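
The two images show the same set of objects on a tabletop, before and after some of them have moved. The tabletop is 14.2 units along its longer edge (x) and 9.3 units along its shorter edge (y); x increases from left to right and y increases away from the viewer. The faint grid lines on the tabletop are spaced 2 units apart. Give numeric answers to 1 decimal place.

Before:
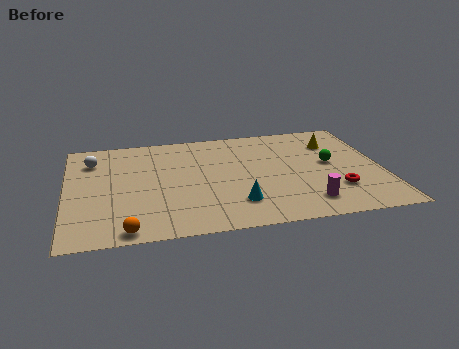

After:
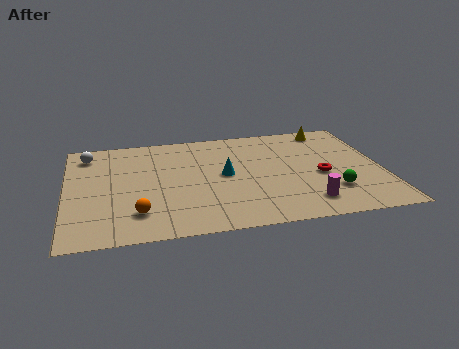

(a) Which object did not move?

the magenta cylinder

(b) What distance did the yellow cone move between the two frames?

1.3

From (12.2, 6.9) to (12.1, 8.2), the yellow cone covered √(0.1² + 1.3²) ≈ 1.3 units.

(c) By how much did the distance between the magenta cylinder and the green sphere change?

-2.1

The distance was about 3.5 in the first image and 1.4 in the second, so they moved 2.1 units closer together.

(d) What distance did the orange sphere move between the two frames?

1.4

The orange sphere moved from about (2.6, 0.8) to (3.1, 2.1), a distance of √(0.5² + 1.3²) ≈ 1.4.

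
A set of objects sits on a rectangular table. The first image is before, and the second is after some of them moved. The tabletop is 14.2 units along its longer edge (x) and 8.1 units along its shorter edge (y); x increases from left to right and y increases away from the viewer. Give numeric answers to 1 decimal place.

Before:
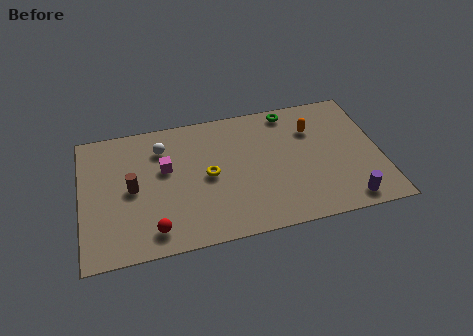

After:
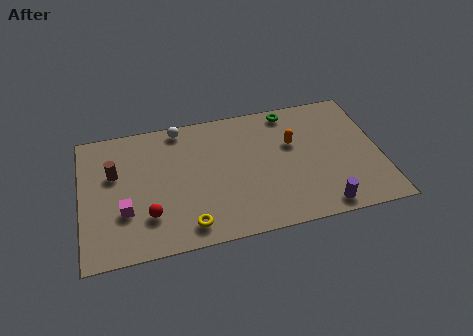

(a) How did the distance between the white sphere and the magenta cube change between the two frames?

+4.1

They were about 1.3 units apart before and 5.4 after — 4.1 units further apart.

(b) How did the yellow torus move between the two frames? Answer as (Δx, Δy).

(-1.1, -2.8)

From the two frames, the yellow torus sits at roughly (6.0, 4.0) before and (4.9, 1.2) after.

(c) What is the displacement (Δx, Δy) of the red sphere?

(-0.2, 0.9)

The red sphere started near (3.3, 1.3) and ended near (3.1, 2.2).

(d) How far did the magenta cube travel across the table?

3.0

The magenta cube was near (4.0, 4.9) before and (2.0, 2.7) after, so it travelled √(2.0² + 2.2²) ≈ 3.0 units.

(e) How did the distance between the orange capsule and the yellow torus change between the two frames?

+1.1

They were about 5.4 units apart before and 6.5 after — 1.1 units further apart.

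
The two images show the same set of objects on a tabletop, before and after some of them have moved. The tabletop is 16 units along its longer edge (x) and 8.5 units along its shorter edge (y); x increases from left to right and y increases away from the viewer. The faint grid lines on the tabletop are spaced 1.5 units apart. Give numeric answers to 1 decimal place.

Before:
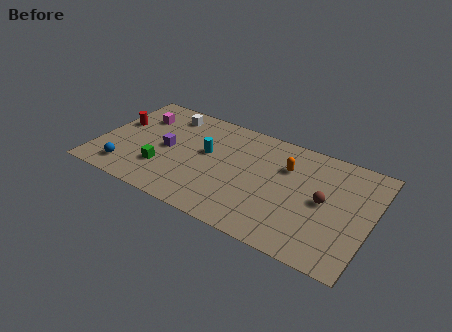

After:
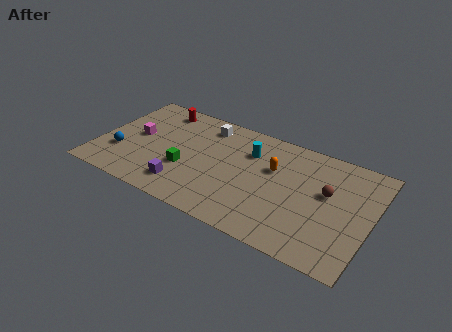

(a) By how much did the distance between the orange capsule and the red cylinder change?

-2.6

Before: roughly 10.0 units apart; after: 7.4. That's 2.6 units closer together.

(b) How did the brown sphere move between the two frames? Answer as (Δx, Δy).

(0.1, 0.7)

The brown sphere started near (13.3, 4.3) and ended near (13.4, 5.0).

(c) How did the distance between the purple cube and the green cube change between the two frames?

-0.3

They were about 1.7 units apart before and 1.4 after — 0.3 units closer together.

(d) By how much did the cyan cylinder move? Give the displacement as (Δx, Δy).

(2.4, 1.2)

The cyan cylinder was at about (6.3, 4.9) and moved to about (8.7, 6.1).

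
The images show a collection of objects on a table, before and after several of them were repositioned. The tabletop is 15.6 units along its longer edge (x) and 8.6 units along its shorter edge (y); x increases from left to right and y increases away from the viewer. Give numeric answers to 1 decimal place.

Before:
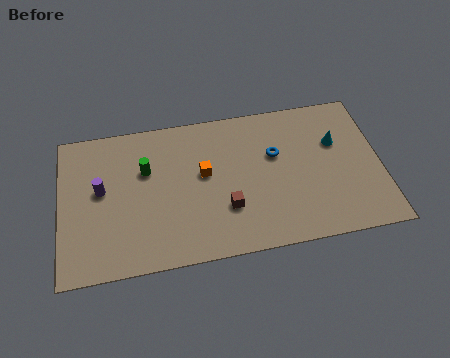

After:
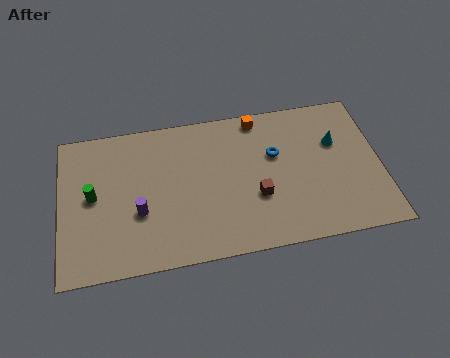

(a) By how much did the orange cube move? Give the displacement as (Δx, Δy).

(2.8, 2.8)

The orange cube started near (7.0, 4.9) and ended near (9.8, 7.7).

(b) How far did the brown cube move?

1.6

The brown cube moved from about (8.0, 2.7) to (9.5, 3.1), a distance of √(1.5² + 0.4²) ≈ 1.6.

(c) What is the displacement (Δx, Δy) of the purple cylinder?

(1.8, -1.6)

From the two frames, the purple cylinder sits at roughly (2.0, 4.8) before and (3.8, 3.2) after.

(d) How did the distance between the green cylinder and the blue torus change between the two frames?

+2.6

Before: roughly 6.3 units apart; after: 8.9. That's 2.6 units further apart.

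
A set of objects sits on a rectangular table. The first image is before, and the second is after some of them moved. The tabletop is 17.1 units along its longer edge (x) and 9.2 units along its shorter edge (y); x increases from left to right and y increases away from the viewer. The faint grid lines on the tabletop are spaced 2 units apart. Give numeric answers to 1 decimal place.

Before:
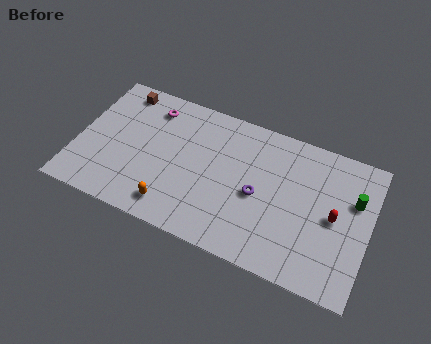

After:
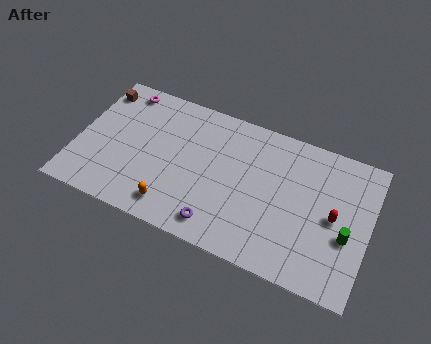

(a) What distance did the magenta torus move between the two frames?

1.9

The magenta torus was near (4.0, 7.5) before and (2.2, 8.1) after, so it travelled √(1.8² + 0.6²) ≈ 1.9 units.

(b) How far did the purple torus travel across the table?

3.4

From (10.7, 4.2) to (8.7, 1.4), the purple torus covered √(2.0² + 2.8²) ≈ 3.4 units.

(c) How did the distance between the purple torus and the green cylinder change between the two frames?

+1.8

The distance was about 5.7 in the first image and 7.5 in the second, so they moved 1.8 units further apart.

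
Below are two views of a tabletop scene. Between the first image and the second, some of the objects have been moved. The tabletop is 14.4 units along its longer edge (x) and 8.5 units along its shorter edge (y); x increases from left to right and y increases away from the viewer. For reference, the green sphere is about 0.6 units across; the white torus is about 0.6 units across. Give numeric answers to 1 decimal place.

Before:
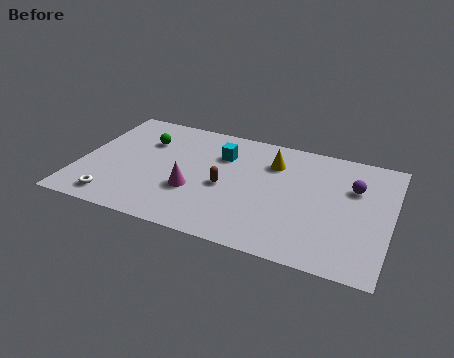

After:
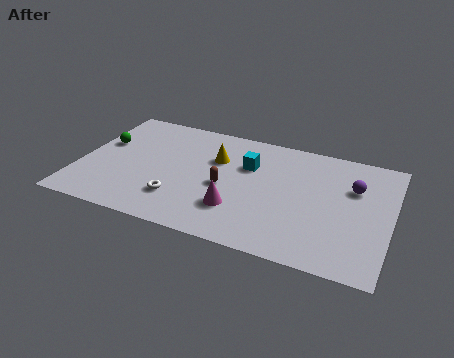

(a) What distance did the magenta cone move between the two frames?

2.2

From (5.4, 3.0) to (7.5, 2.4), the magenta cone covered √(2.1² + 0.6²) ≈ 2.2 units.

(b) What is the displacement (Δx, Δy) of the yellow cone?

(-2.6, -0.6)

The yellow cone was at about (8.8, 6.3) and moved to about (6.2, 5.7).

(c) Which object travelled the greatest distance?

the white torus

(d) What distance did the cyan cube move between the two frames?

1.4

The cyan cube was near (6.4, 6.1) before and (7.7, 5.7) after, so it travelled √(1.3² + 0.4²) ≈ 1.4 units.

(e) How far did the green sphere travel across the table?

2.1

The green sphere moved from about (2.8, 6.0) to (0.9, 5.2), a distance of √(1.9² + 0.8²) ≈ 2.1.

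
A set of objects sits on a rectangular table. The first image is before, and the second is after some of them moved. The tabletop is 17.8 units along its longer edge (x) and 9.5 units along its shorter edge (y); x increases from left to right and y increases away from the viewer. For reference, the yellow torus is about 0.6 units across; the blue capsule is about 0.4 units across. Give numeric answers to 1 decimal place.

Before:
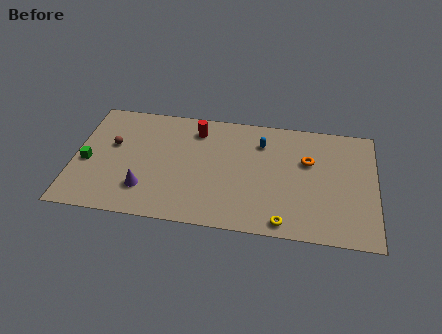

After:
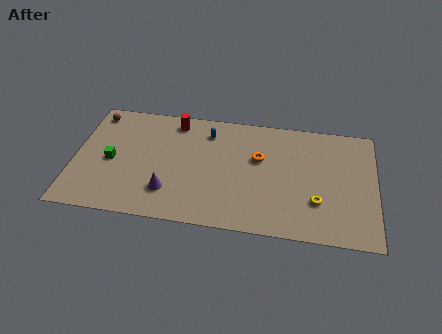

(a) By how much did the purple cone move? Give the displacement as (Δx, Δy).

(1.4, 0.0)

The purple cone was at about (4.3, 2.4) and moved to about (5.7, 2.4).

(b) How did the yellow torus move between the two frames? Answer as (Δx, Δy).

(1.9, 1.9)

The yellow torus started near (12.5, 1.0) and ended near (14.4, 2.9).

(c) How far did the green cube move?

1.4

From (0.8, 4.1) to (2.2, 4.4), the green cube covered √(1.4² + 0.3²) ≈ 1.4 units.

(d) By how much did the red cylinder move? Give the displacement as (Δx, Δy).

(-1.3, 0.5)

The red cylinder started near (7.1, 7.7) and ended near (5.8, 8.2).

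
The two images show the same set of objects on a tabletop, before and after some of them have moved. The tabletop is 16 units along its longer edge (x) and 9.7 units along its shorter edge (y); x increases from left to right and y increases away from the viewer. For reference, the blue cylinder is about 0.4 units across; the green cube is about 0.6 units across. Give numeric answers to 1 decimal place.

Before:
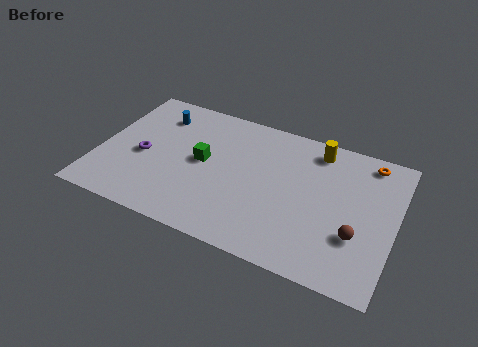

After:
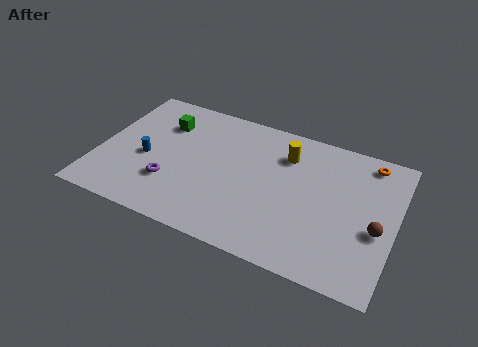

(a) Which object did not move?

the orange torus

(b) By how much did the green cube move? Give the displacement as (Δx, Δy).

(-2.4, 2.0)

The green cube started near (5.6, 5.1) and ended near (3.2, 7.1).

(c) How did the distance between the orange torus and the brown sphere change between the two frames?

-0.7

The distance was about 5.3 in the first image and 4.6 in the second, so they moved 0.7 units closer together.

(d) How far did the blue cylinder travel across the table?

3.4

The blue cylinder moved from about (2.8, 7.6) to (2.6, 4.2), a distance of √(0.2² + 3.4²) ≈ 3.4.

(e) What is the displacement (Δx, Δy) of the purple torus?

(1.7, -1.4)

From the two frames, the purple torus sits at roughly (2.4, 4.3) before and (4.1, 2.9) after.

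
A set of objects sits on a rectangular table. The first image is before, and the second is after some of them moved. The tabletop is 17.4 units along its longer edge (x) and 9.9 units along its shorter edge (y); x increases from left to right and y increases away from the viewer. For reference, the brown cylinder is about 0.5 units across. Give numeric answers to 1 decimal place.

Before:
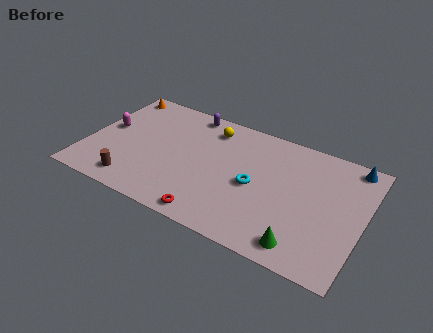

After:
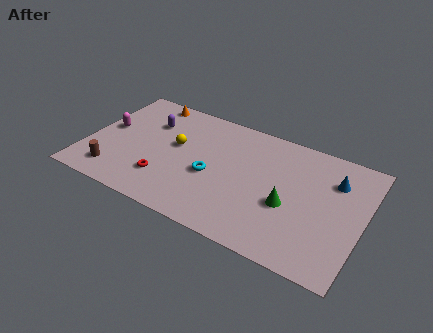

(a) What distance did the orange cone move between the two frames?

2.1

The orange cone moved from about (1.1, 8.8) to (3.2, 8.9), a distance of √(2.1² + 0.1²) ≈ 2.1.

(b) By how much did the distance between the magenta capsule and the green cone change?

-1.7

They were about 13.6 units apart before and 11.9 after — 1.7 units closer together.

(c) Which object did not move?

the magenta capsule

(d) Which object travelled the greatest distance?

the red torus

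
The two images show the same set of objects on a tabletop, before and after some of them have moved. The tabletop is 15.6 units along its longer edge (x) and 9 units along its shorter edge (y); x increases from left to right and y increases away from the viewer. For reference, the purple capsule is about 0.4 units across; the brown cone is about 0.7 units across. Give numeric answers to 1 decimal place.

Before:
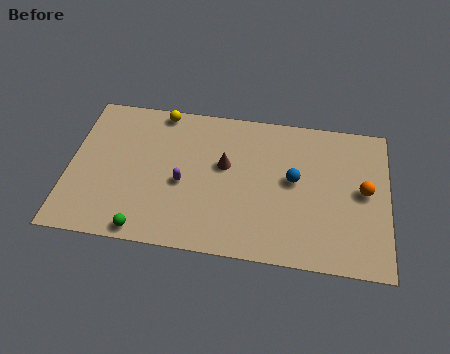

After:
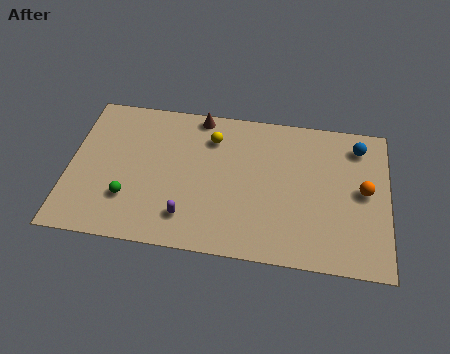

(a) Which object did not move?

the orange sphere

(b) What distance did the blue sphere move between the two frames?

4.0

From (11.0, 4.9) to (14.1, 7.4), the blue sphere covered √(3.1² + 2.5²) ≈ 4.0 units.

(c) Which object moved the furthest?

the blue sphere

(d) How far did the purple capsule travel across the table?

2.0

From (5.6, 3.9) to (5.9, 1.9), the purple capsule covered √(0.3² + 2.0²) ≈ 2.0 units.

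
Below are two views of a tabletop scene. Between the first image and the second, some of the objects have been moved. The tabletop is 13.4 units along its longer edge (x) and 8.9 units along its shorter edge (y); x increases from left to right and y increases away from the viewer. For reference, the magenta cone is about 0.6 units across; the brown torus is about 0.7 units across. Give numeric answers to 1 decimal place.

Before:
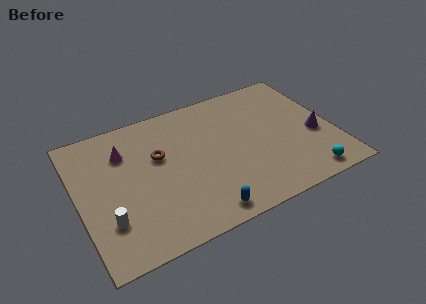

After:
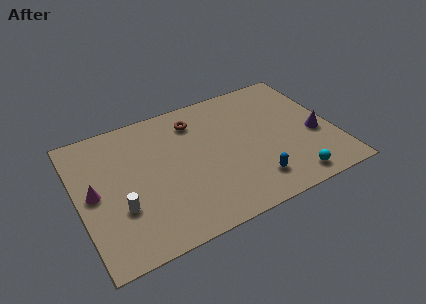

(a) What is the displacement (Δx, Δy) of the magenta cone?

(-1.8, -2.0)

The magenta cone started near (2.6, 6.5) and ended near (0.8, 4.5).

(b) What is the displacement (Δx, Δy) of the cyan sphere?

(-0.8, 0.1)

The cyan sphere was at about (11.5, 1.0) and moved to about (10.7, 1.1).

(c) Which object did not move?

the purple cone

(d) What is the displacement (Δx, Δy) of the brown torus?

(2.1, 1.6)

The brown torus was at about (4.3, 5.5) and moved to about (6.4, 7.1).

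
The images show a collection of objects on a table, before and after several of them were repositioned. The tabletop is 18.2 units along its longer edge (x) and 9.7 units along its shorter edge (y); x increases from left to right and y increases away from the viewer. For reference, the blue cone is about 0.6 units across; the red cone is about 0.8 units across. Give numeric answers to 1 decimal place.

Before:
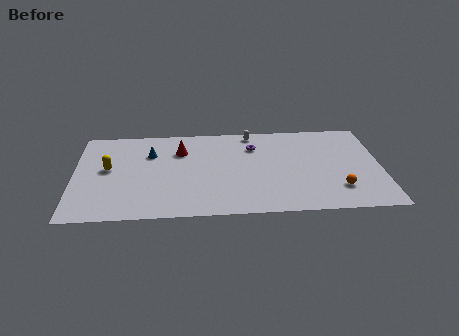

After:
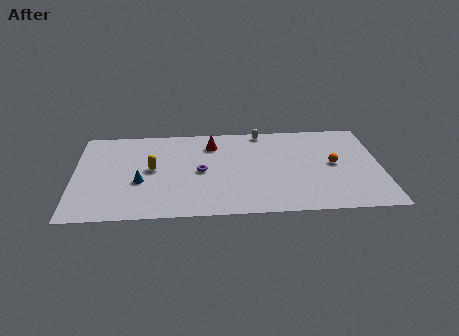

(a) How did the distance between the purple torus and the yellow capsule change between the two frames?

-6.0

They were about 8.9 units apart before and 2.9 after — 6.0 units closer together.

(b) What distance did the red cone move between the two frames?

2.0

From (6.3, 7.0) to (8.2, 7.6), the red cone covered √(1.9² + 0.6²) ≈ 2.0 units.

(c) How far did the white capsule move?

0.6

The white capsule moved from about (10.6, 8.7) to (11.2, 8.8), a distance of √(0.6² + 0.1²) ≈ 0.6.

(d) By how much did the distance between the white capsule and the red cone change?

-1.4

They were about 4.6 units apart before and 3.2 after — 1.4 units closer together.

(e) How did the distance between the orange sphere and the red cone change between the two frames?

-2.7

Before: roughly 10.4 units apart; after: 7.7. That's 2.7 units closer together.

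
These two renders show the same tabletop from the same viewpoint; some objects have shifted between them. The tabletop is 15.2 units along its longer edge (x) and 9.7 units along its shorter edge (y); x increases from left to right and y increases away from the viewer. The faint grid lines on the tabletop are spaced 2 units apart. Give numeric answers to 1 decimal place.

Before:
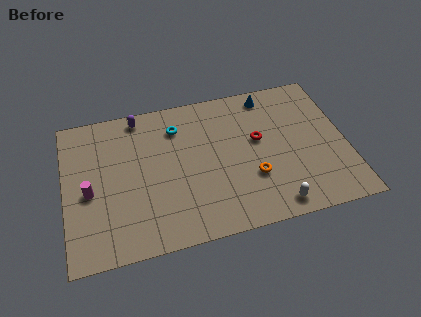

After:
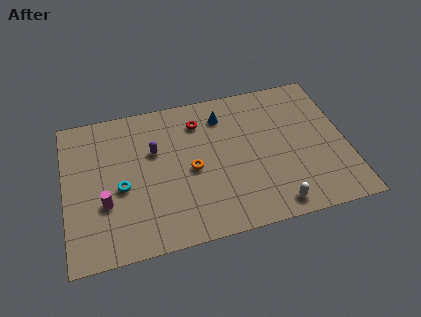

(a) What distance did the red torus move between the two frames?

3.7

The red torus was near (10.5, 5.6) before and (7.4, 7.6) after, so it travelled √(3.1² + 2.0²) ≈ 3.7 units.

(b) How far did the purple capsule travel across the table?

2.6

From (4.2, 8.7) to (4.9, 6.2), the purple capsule covered √(0.7² + 2.5²) ≈ 2.6 units.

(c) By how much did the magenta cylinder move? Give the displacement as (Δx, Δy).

(0.8, -0.9)

The magenta cylinder started near (1.3, 4.3) and ended near (2.1, 3.4).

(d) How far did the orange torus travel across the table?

3.5

The orange torus was near (10.0, 3.2) before and (6.8, 4.5) after, so it travelled √(3.2² + 1.3²) ≈ 3.5 units.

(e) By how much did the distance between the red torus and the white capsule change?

+2.9

They were about 4.5 units apart before and 7.4 after — 2.9 units further apart.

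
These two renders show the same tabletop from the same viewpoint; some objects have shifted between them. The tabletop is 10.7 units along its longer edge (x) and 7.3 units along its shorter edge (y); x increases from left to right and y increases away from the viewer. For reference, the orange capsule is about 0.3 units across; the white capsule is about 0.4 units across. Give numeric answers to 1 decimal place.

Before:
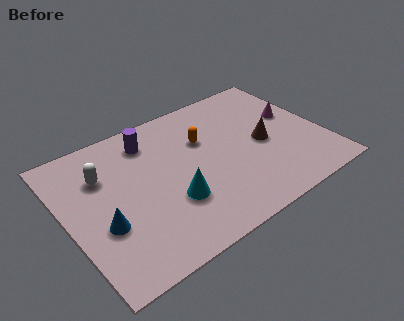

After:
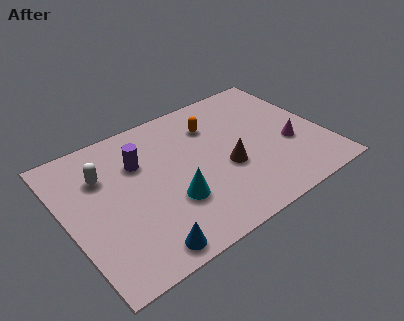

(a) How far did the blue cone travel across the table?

2.3

From (1.3, 2.7) to (2.6, 0.8), the blue cone covered √(1.3² + 1.9²) ≈ 2.3 units.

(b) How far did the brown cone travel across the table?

1.8

From (8.2, 3.4) to (6.5, 2.9), the brown cone covered √(1.7² + 0.5²) ≈ 1.8 units.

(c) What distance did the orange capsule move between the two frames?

0.8

The orange capsule was near (5.9, 4.8) before and (6.4, 5.4) after, so it travelled √(0.5² + 0.6²) ≈ 0.8 units.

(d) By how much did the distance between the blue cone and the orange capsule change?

+0.9

The distance was about 5.1 in the first image and 6.0 in the second, so they moved 0.9 units further apart.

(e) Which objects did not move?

the white capsule and the cyan cone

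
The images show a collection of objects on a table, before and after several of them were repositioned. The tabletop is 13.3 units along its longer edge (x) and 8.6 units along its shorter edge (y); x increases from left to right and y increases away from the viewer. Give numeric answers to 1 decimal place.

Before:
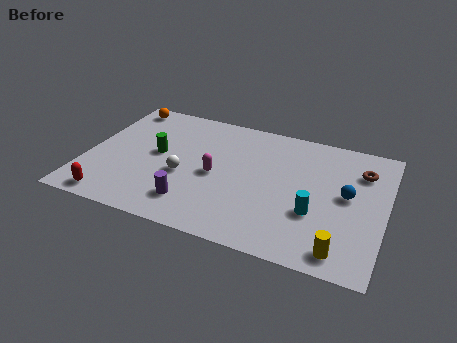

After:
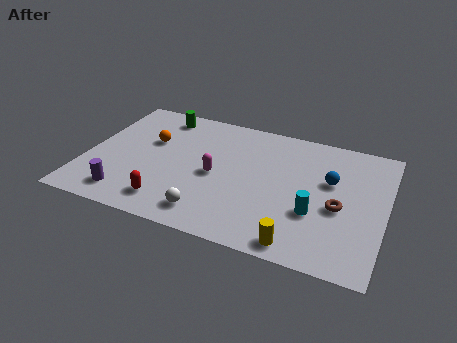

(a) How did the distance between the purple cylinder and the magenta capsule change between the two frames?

+2.2

They were about 2.3 units apart before and 4.5 after — 2.2 units further apart.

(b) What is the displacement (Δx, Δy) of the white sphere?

(1.4, -2.1)

The white sphere started near (4.4, 3.5) and ended near (5.8, 1.4).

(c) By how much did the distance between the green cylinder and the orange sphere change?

-1.6

They were about 3.6 units apart before and 2.0 after — 1.6 units closer together.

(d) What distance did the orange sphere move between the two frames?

2.7

The orange sphere was near (1.1, 7.6) before and (2.7, 5.4) after, so it travelled √(1.6² + 2.2²) ≈ 2.7 units.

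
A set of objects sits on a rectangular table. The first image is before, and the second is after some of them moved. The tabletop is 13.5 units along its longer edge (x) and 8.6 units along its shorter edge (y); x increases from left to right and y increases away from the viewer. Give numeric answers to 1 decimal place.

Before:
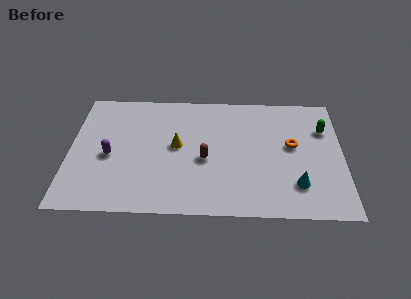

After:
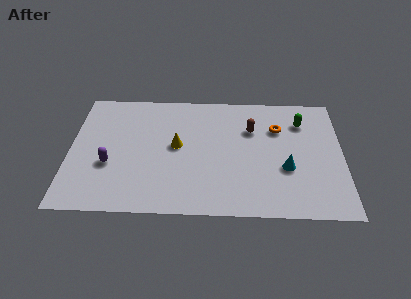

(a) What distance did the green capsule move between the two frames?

1.2

The green capsule moved from about (12.6, 6.0) to (11.5, 6.5), a distance of √(1.1² + 0.5²) ≈ 1.2.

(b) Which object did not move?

the yellow cone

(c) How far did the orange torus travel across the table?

1.4

The orange torus moved from about (11.0, 4.8) to (10.3, 6.0), a distance of √(0.7² + 1.2²) ≈ 1.4.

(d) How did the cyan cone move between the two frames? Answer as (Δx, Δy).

(-0.5, 1.1)

The cyan cone was at about (11.2, 2.1) and moved to about (10.7, 3.2).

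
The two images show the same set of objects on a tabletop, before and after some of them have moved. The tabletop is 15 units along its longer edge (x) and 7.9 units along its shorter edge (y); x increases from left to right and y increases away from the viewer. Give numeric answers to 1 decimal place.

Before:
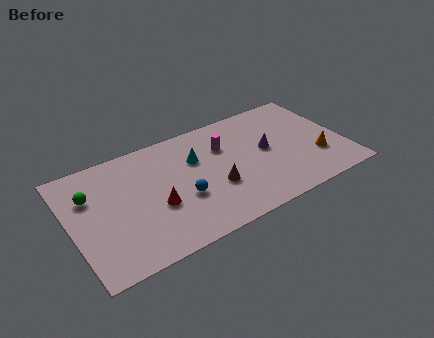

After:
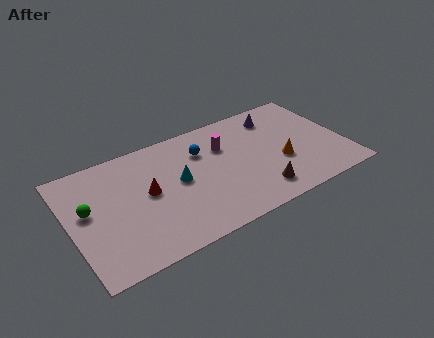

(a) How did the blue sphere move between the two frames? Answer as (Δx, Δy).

(1.5, 2.7)

The blue sphere was at about (5.9, 3.0) and moved to about (7.4, 5.7).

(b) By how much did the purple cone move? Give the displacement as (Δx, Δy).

(0.9, 2.2)

The purple cone was at about (10.8, 4.2) and moved to about (11.7, 6.4).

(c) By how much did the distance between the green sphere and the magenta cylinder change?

+0.3

The distance was about 7.4 in the first image and 7.7 in the second, so they moved 0.3 units further apart.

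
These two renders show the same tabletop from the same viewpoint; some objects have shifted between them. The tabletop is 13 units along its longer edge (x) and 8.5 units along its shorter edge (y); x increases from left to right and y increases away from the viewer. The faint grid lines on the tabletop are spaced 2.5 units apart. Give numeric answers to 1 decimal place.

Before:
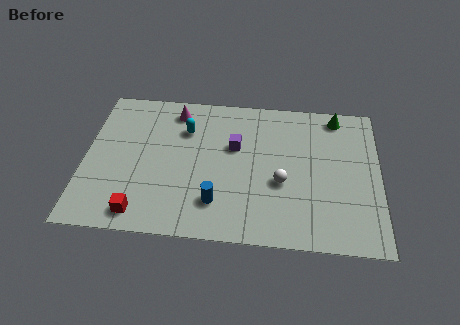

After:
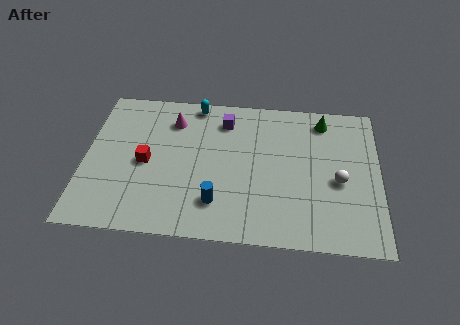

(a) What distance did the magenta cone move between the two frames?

0.6

The magenta cone was near (3.9, 7.2) before and (3.8, 6.6) after, so it travelled √(0.1² + 0.6²) ≈ 0.6 units.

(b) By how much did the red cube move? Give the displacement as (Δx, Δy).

(0.1, 2.9)

The red cube was at about (2.6, 1.1) and moved to about (2.7, 4.0).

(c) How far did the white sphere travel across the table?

2.5

From (8.7, 3.4) to (11.2, 3.7), the white sphere covered √(2.5² + 0.3²) ≈ 2.5 units.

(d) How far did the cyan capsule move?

1.6

From (4.4, 6.1) to (4.8, 7.7), the cyan capsule covered √(0.4² + 1.6²) ≈ 1.6 units.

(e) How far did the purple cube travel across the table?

1.6

The purple cube moved from about (6.6, 5.3) to (6.1, 6.8), a distance of √(0.5² + 1.5²) ≈ 1.6.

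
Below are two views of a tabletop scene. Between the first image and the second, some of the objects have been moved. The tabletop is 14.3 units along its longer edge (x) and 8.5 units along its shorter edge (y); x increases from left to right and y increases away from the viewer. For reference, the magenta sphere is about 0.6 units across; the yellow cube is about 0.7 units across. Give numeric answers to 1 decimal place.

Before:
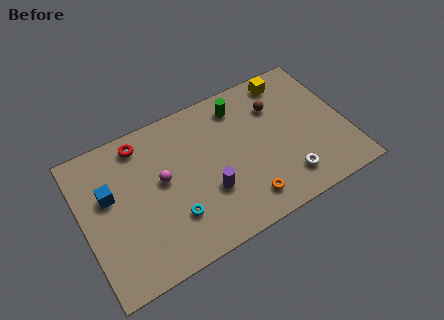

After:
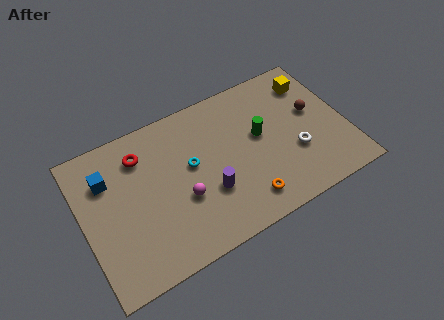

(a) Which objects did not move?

the purple cylinder and the orange torus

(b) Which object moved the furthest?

the cyan torus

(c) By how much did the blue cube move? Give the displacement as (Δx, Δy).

(0.0, 0.9)

The blue cube was at about (1.5, 5.2) and moved to about (1.5, 6.1).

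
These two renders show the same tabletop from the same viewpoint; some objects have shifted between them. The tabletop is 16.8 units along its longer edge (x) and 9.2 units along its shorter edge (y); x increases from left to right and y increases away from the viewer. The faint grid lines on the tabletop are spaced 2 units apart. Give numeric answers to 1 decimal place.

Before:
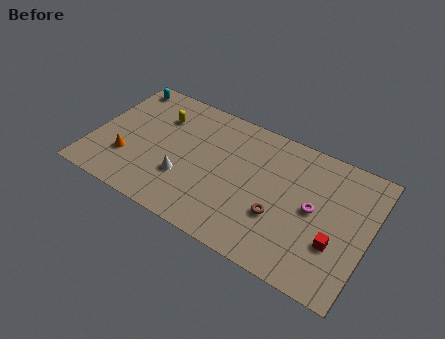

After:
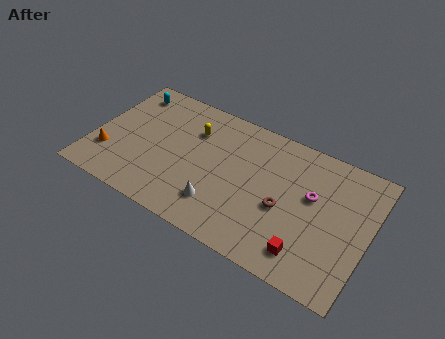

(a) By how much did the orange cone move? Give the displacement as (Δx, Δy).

(-1.2, -0.2)

From the two frames, the orange cone sits at roughly (2.3, 2.8) before and (1.1, 2.6) after.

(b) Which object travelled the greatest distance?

the white cone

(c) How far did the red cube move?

2.1

The red cube was near (15.0, 3.1) before and (13.5, 1.7) after, so it travelled √(1.5² + 1.4²) ≈ 2.1 units.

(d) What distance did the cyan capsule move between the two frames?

0.6

The cyan capsule was near (1.1, 8.1) before and (1.5, 7.7) after, so it travelled √(0.4² + 0.4²) ≈ 0.6 units.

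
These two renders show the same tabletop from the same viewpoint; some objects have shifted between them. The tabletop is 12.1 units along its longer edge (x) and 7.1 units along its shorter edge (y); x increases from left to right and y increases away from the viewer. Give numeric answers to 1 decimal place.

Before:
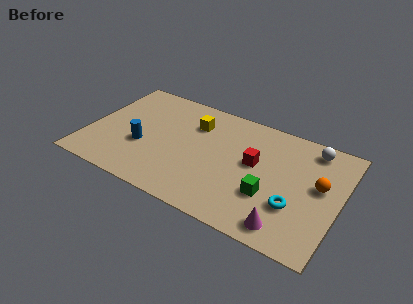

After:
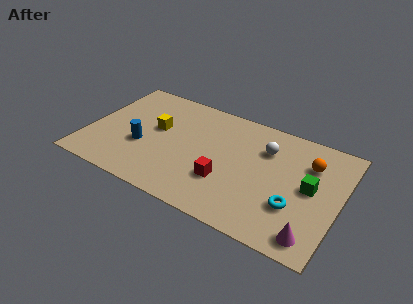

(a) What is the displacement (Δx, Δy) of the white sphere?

(-2.1, -1.0)

The white sphere was at about (10.5, 6.1) and moved to about (8.4, 5.1).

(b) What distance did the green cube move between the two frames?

2.2

From (8.9, 2.4) to (10.7, 3.7), the green cube covered √(1.8² + 1.3²) ≈ 2.2 units.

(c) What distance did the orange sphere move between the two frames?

1.3

The orange sphere was near (11.1, 4.0) before and (10.5, 5.1) after, so it travelled √(0.6² + 1.1²) ≈ 1.3 units.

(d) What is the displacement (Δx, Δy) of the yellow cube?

(-1.7, -1.1)

The yellow cube started near (4.9, 5.2) and ended near (3.2, 4.1).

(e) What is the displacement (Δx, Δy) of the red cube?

(-1.2, -1.7)

The red cube started near (8.0, 4.0) and ended near (6.8, 2.3).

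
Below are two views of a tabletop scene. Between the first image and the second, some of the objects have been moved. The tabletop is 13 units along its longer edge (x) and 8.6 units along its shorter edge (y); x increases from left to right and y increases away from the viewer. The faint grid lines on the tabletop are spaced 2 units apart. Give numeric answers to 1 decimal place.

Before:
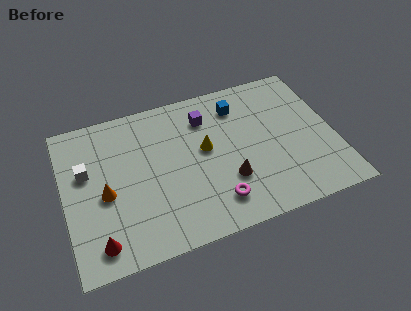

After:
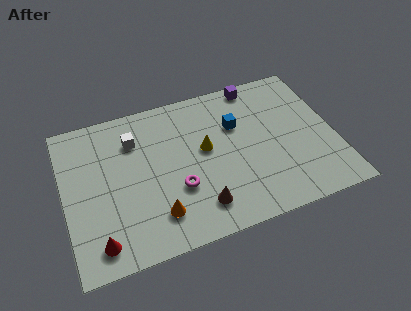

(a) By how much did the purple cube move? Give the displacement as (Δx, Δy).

(2.6, 1.2)

The purple cube started near (7.0, 6.6) and ended near (9.6, 7.8).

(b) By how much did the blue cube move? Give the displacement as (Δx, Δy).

(-0.2, -1.1)

From the two frames, the blue cube sits at roughly (8.6, 6.8) before and (8.4, 5.7) after.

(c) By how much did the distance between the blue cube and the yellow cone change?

-0.9

Before: roughly 2.7 units apart; after: 1.8. That's 0.9 units closer together.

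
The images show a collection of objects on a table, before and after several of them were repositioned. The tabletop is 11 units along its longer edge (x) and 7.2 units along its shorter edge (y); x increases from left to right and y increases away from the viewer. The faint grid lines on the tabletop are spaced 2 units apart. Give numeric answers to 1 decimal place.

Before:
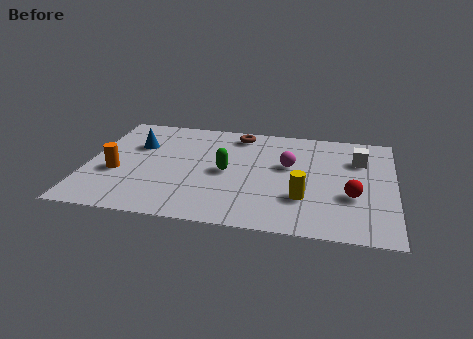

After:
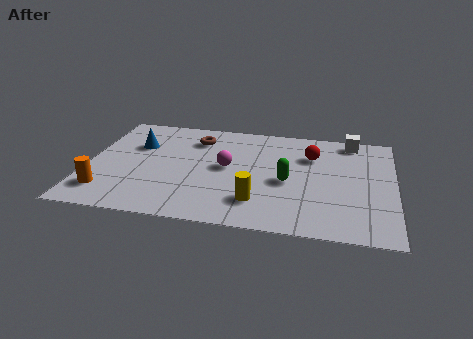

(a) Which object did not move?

the blue cone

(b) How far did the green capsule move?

2.2

The green capsule was near (5.0, 3.5) before and (7.2, 3.2) after, so it travelled √(2.2² + 0.3²) ≈ 2.2 units.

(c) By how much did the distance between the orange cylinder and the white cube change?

+1.0

Before: roughly 8.9 units apart; after: 9.9. That's 1.0 units further apart.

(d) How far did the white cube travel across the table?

1.3

From (9.7, 5.1) to (9.4, 6.4), the white cube covered √(0.3² + 1.3²) ≈ 1.3 units.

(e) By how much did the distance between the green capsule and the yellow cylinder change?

-1.3

They were about 3.1 units apart before and 1.8 after — 1.3 units closer together.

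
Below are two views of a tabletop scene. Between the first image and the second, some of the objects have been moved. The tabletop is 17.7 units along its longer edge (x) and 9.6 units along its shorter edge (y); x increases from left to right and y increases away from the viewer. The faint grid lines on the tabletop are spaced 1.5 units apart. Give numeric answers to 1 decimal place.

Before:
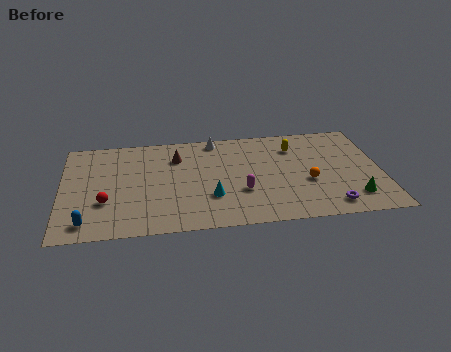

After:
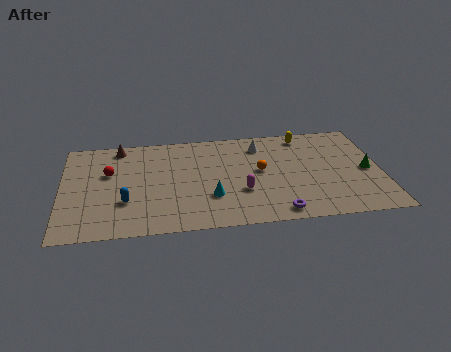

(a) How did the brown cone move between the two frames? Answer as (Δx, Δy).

(-3.2, 1.4)

From the two frames, the brown cone sits at roughly (6.4, 7.1) before and (3.2, 8.5) after.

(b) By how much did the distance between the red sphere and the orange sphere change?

-2.8

Before: roughly 11.2 units apart; after: 8.4. That's 2.8 units closer together.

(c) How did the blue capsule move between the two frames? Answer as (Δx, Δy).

(2.1, 1.7)

From the two frames, the blue capsule sits at roughly (1.4, 1.4) before and (3.5, 3.1) after.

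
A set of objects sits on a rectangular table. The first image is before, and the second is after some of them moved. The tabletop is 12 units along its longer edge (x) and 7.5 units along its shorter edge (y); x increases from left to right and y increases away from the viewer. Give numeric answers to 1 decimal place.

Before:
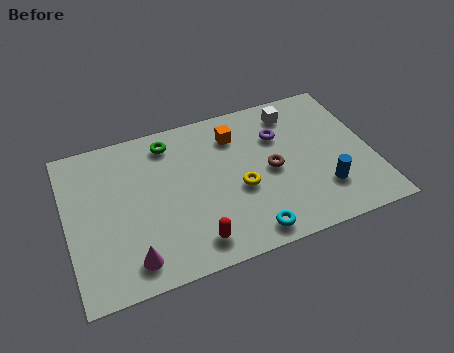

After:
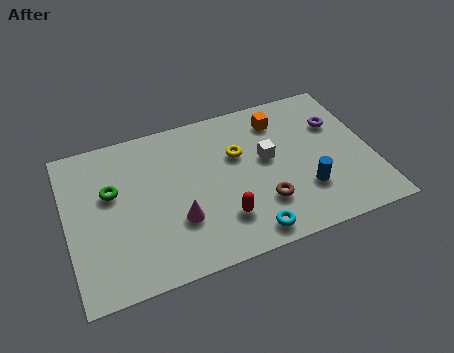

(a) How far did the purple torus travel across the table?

2.3

From (8.5, 5.2) to (10.8, 5.1), the purple torus covered √(2.3² + 0.1²) ≈ 2.3 units.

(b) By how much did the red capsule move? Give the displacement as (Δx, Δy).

(1.2, 0.7)

The red capsule was at about (4.7, 1.2) and moved to about (5.9, 1.9).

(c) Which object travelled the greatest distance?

the green torus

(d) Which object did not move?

the cyan torus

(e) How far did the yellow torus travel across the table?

1.7

The yellow torus was near (6.7, 3.1) before and (6.8, 4.8) after, so it travelled √(0.1² + 1.7²) ≈ 1.7 units.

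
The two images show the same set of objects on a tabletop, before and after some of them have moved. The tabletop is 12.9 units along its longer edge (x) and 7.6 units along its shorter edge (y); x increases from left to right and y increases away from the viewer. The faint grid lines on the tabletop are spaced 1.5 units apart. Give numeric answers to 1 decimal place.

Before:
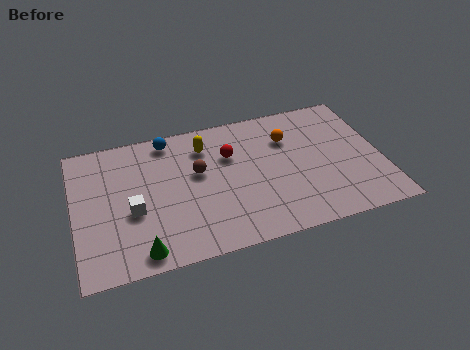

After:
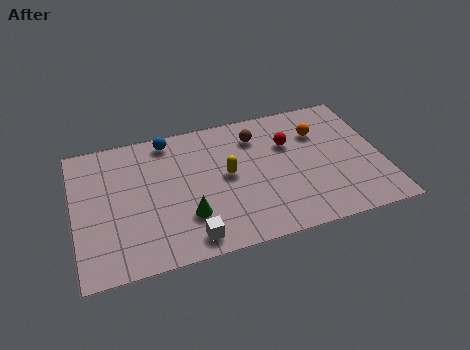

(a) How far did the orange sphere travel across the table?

1.3

From (9.1, 5.4) to (10.4, 5.4), the orange sphere covered √(1.3² + 0.0²) ≈ 1.3 units.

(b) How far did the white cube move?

3.0

From (2.4, 3.1) to (4.6, 1.0), the white cube covered √(2.2² + 2.1²) ≈ 3.0 units.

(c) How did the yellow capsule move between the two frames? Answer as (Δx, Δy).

(0.8, -1.9)

From the two frames, the yellow capsule sits at roughly (5.6, 5.9) before and (6.4, 4.0) after.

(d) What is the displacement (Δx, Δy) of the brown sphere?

(2.6, 1.4)

The brown sphere was at about (5.2, 4.5) and moved to about (7.8, 5.9).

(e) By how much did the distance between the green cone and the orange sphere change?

-1.3

They were about 7.9 units apart before and 6.6 after — 1.3 units closer together.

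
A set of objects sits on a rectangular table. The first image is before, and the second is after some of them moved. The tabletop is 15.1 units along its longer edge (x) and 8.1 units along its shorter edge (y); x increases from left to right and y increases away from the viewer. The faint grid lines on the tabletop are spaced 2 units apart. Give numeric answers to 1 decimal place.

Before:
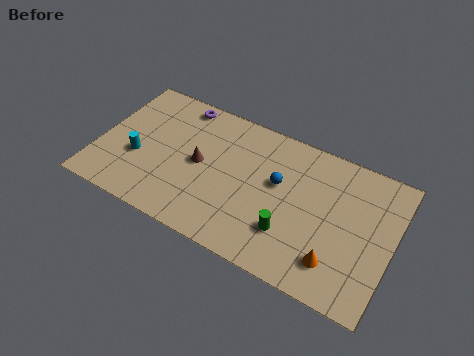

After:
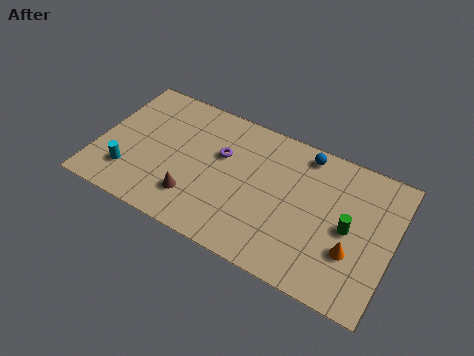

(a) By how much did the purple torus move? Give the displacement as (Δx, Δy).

(2.5, -2.1)

The purple torus started near (3.7, 7.2) and ended near (6.2, 5.1).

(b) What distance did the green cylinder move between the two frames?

3.2

The green cylinder was near (10.1, 2.3) before and (12.9, 3.9) after, so it travelled √(2.8² + 1.6²) ≈ 3.2 units.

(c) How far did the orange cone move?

1.1

From (12.5, 1.8) to (13.2, 2.7), the orange cone covered √(0.7² + 0.9²) ≈ 1.1 units.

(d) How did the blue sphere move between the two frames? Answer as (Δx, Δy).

(1.1, 2.3)

The blue sphere was at about (9.2, 4.8) and moved to about (10.3, 7.1).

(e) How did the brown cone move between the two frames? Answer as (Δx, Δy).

(0.0, -2.1)

The brown cone started near (5.2, 4.1) and ended near (5.2, 2.0).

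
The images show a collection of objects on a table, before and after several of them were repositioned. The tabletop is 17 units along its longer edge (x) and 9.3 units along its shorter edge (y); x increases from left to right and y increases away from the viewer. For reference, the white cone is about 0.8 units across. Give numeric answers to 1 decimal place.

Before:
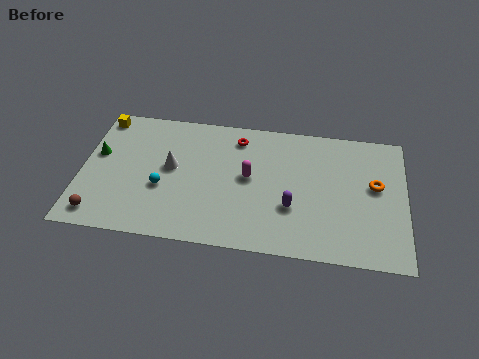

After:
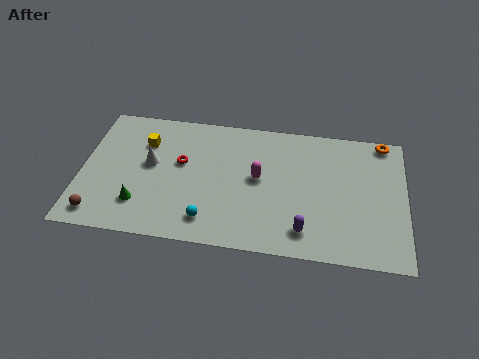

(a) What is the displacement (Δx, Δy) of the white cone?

(-1.1, 0.1)

From the two frames, the white cone sits at roughly (4.7, 5.1) before and (3.6, 5.2) after.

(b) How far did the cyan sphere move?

3.1

The cyan sphere was near (4.3, 3.6) before and (6.8, 1.7) after, so it travelled √(2.5² + 1.9²) ≈ 3.1 units.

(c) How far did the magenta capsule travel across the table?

0.5

The magenta capsule was near (8.8, 5.0) before and (9.3, 5.0) after, so it travelled √(0.5² + 0.0²) ≈ 0.5 units.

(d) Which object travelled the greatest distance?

the green cone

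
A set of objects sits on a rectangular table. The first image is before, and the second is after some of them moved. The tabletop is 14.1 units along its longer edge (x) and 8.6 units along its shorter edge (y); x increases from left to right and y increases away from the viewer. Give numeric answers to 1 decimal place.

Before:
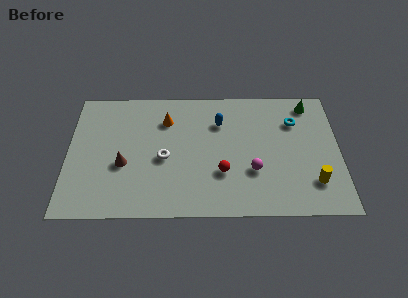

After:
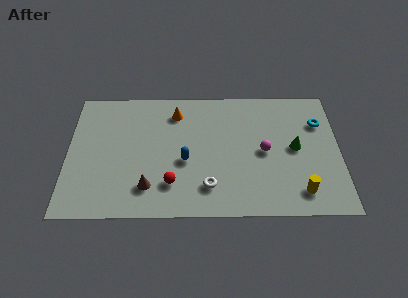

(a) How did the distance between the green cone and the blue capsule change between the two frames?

+0.9

The distance was about 4.9 in the first image and 5.8 in the second, so they moved 0.9 units further apart.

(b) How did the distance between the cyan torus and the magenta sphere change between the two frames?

-0.5

Before: roughly 4.0 units apart; after: 3.5. That's 0.5 units closer together.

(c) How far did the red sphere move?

2.7

The red sphere moved from about (8.0, 2.8) to (5.4, 2.1), a distance of √(2.6² + 0.7²) ≈ 2.7.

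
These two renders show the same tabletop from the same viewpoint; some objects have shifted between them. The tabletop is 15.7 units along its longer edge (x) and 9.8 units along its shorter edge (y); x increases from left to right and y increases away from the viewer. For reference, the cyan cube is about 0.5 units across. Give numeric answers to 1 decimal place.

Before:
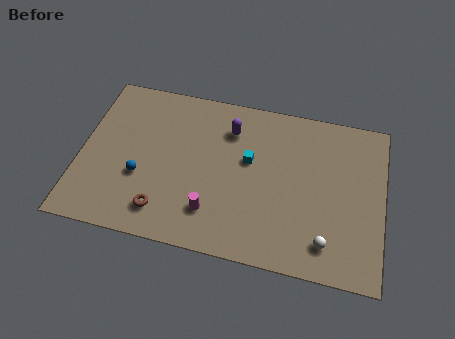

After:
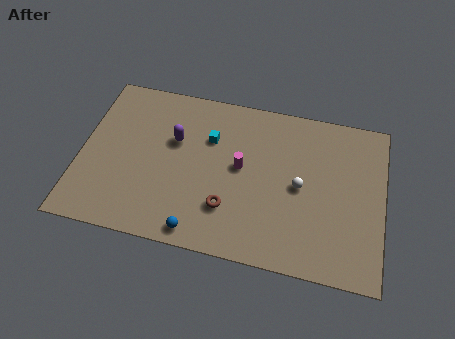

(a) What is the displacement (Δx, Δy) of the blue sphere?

(3.2, -2.6)

The blue sphere was at about (3.2, 3.6) and moved to about (6.4, 1.0).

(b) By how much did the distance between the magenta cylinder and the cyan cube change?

-1.7

Before: roughly 3.9 units apart; after: 2.2. That's 1.7 units closer together.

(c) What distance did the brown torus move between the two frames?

3.4

The brown torus moved from about (4.5, 1.8) to (7.8, 2.7), a distance of √(3.3² + 0.9²) ≈ 3.4.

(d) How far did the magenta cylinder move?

3.3

The magenta cylinder was near (7.0, 2.3) before and (8.3, 5.3) after, so it travelled √(1.3² + 3.0²) ≈ 3.3 units.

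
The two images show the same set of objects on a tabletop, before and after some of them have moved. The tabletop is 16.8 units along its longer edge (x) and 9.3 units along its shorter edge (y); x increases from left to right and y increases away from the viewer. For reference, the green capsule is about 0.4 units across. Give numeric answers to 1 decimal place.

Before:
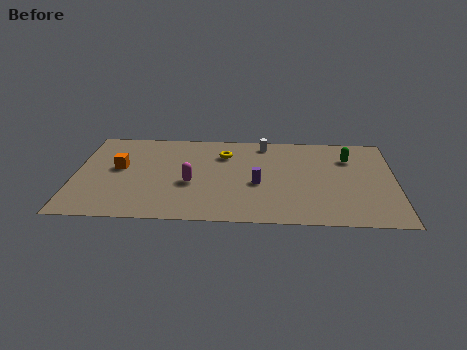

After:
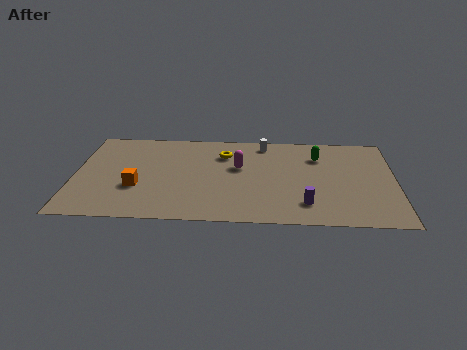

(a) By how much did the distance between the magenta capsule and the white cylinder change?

-2.9

They were about 5.7 units apart before and 2.8 after — 2.9 units closer together.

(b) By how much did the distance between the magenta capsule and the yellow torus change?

-2.0

The distance was about 3.5 in the first image and 1.5 in the second, so they moved 2.0 units closer together.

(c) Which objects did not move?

the yellow torus and the white cylinder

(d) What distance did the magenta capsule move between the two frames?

3.1

The magenta capsule moved from about (6.1, 3.8) to (8.6, 5.6), a distance of √(2.5² + 1.8²) ≈ 3.1.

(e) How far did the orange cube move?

2.1

From (2.3, 5.2) to (3.3, 3.3), the orange cube covered √(1.0² + 1.9²) ≈ 2.1 units.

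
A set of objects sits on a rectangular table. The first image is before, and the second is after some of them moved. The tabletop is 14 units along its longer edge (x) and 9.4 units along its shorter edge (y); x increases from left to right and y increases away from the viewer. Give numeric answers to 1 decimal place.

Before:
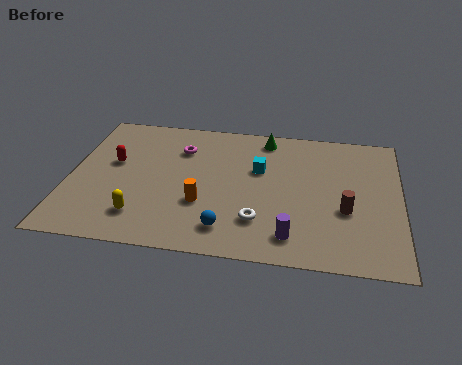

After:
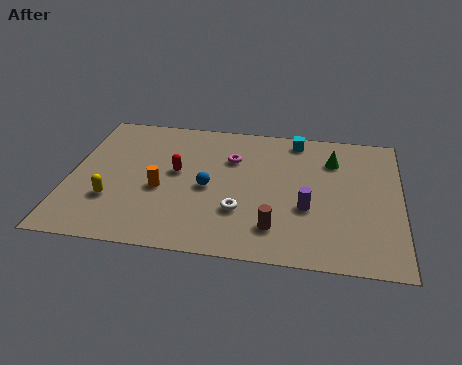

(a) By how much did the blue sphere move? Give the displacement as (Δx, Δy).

(-0.9, 2.6)

From the two frames, the blue sphere sits at roughly (6.8, 1.7) before and (5.9, 4.3) after.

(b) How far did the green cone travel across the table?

3.1

The green cone was near (8.2, 8.2) before and (11.1, 7.0) after, so it travelled √(2.9² + 1.2²) ≈ 3.1 units.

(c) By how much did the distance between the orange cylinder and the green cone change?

+2.2

Before: roughly 5.6 units apart; after: 7.8. That's 2.2 units further apart.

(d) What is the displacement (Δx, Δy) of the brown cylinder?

(-2.9, -1.6)

The brown cylinder started near (11.7, 3.6) and ended near (8.8, 2.0).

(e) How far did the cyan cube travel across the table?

2.8

From (8.0, 5.9) to (9.5, 8.3), the cyan cube covered √(1.5² + 2.4²) ≈ 2.8 units.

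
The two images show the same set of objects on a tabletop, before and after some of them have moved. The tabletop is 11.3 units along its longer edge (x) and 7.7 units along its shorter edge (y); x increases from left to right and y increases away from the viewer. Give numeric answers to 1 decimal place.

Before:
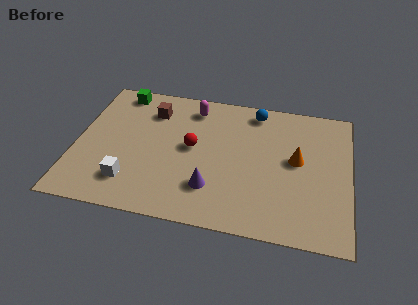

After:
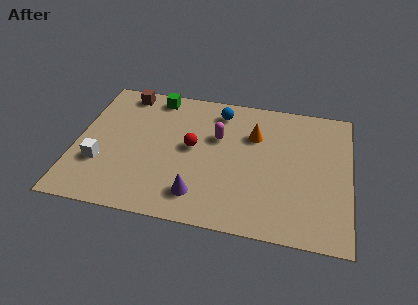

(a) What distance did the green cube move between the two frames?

1.5

From (1.6, 6.8) to (3.1, 6.8), the green cube covered √(1.5² + 0.0²) ≈ 1.5 units.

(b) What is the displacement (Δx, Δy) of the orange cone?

(-1.8, 1.1)

From the two frames, the orange cone sits at roughly (9.1, 4.2) before and (7.3, 5.3) after.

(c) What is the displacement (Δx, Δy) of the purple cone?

(-0.5, -0.5)

The purple cone started near (5.7, 2.0) and ended near (5.2, 1.5).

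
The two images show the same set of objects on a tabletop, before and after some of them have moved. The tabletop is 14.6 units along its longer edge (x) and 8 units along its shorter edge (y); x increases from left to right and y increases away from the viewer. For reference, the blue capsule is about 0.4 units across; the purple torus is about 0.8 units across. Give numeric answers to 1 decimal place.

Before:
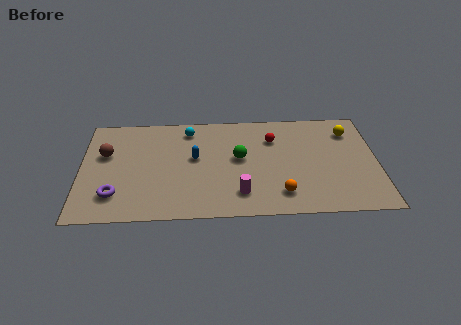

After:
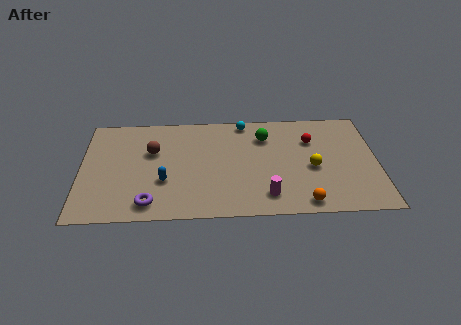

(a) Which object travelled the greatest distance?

the yellow sphere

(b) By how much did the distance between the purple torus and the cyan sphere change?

+1.6

Before: roughly 6.0 units apart; after: 7.6. That's 1.6 units further apart.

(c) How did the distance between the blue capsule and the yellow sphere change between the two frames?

-0.6

Before: roughly 7.9 units apart; after: 7.3. That's 0.6 units closer together.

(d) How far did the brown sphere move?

2.3

The brown sphere was near (1.2, 5.0) before and (3.5, 5.1) after, so it travelled √(2.3² + 0.1²) ≈ 2.3 units.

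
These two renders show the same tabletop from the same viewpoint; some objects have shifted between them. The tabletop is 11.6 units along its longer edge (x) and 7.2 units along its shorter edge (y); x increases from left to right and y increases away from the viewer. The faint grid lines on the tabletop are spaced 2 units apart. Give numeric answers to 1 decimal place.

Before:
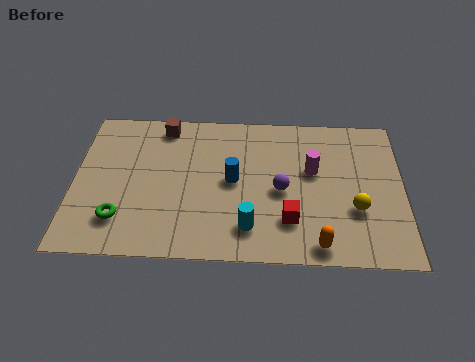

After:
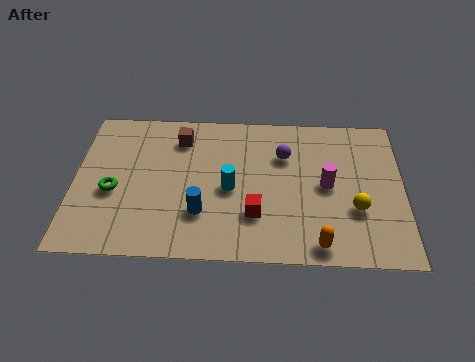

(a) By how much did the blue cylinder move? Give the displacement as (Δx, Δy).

(-1.1, -1.6)

The blue cylinder started near (5.6, 3.7) and ended near (4.5, 2.1).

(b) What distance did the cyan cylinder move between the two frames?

1.9

From (6.2, 1.5) to (5.5, 3.3), the cyan cylinder covered √(0.7² + 1.8²) ≈ 1.9 units.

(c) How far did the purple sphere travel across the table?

1.7

The purple sphere moved from about (7.3, 3.3) to (7.4, 5.0), a distance of √(0.1² + 1.7²) ≈ 1.7.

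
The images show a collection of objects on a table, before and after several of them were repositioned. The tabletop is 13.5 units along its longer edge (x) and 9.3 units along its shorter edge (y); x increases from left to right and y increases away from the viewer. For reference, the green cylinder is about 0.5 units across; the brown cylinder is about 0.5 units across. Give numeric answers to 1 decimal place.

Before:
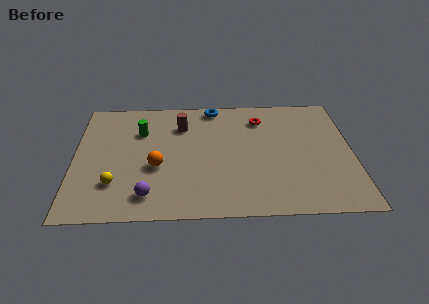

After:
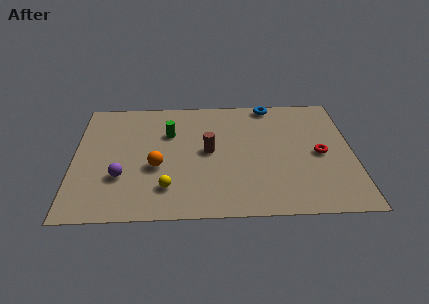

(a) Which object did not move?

the orange sphere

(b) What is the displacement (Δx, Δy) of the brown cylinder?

(1.3, -2.1)

The brown cylinder started near (5.2, 6.9) and ended near (6.5, 4.8).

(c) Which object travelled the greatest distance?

the red torus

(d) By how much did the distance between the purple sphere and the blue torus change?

+1.6

The distance was about 7.5 in the first image and 9.1 in the second, so they moved 1.6 units further apart.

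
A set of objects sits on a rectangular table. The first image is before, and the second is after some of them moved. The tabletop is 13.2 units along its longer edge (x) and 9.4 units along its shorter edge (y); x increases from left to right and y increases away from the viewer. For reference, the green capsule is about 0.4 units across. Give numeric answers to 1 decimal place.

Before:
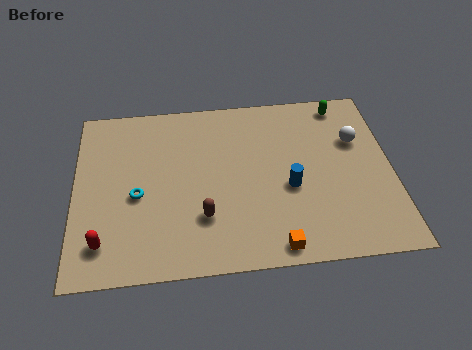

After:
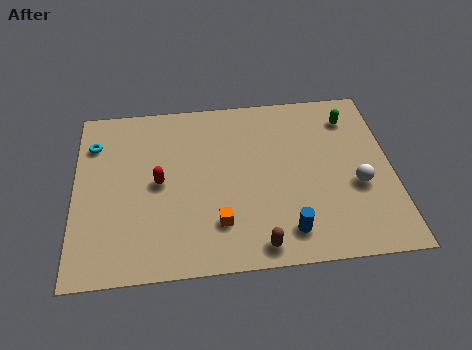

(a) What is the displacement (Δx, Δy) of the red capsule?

(2.3, 2.9)

The red capsule started near (1.2, 1.8) and ended near (3.5, 4.7).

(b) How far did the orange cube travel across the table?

2.7

The orange cube was near (8.2, 0.9) before and (5.9, 2.3) after, so it travelled √(2.3² + 1.4²) ≈ 2.7 units.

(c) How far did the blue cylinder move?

2.3

The blue cylinder was near (8.9, 3.9) before and (8.7, 1.6) after, so it travelled √(0.2² + 2.3²) ≈ 2.3 units.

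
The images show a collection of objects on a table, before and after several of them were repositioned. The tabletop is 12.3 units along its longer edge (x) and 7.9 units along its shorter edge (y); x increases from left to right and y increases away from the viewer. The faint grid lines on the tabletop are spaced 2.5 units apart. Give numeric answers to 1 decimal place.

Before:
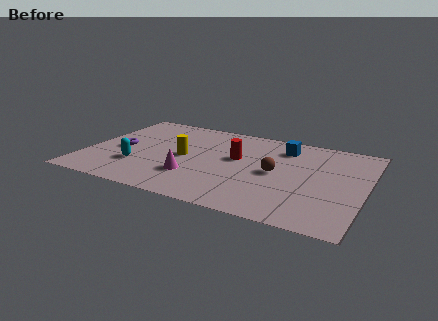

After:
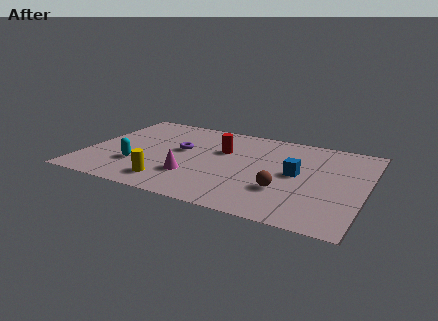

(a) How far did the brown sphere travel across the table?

1.5

The brown sphere moved from about (8.4, 3.9) to (8.9, 2.5), a distance of √(0.5² + 1.4²) ≈ 1.5.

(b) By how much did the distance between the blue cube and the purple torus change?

-2.3

Before: roughly 7.5 units apart; after: 5.2. That's 2.3 units closer together.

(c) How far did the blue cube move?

2.3

From (8.5, 6.3) to (9.3, 4.1), the blue cube covered √(0.8² + 2.2²) ≈ 2.3 units.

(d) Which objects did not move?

the magenta cone and the cyan capsule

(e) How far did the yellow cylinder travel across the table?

2.5

The yellow cylinder moved from about (4.3, 3.9) to (4.0, 1.4), a distance of √(0.3² + 2.5²) ≈ 2.5.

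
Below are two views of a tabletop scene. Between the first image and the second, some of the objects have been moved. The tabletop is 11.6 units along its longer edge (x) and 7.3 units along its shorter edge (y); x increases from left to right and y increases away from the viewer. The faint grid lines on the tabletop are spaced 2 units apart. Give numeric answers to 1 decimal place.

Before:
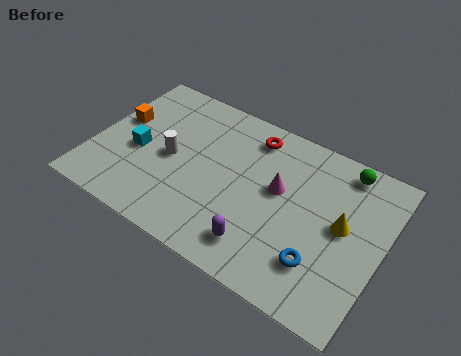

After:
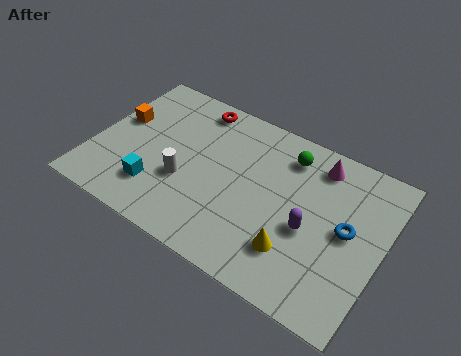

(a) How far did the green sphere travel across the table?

2.3

From (9.7, 6.4) to (7.5, 5.9), the green sphere covered √(2.2² + 0.5²) ≈ 2.3 units.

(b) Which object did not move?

the orange cube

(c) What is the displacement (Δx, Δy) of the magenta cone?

(1.3, 1.9)

From the two frames, the magenta cone sits at roughly (7.4, 4.2) before and (8.7, 6.1) after.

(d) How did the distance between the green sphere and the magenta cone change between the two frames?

-2.0

The distance was about 3.2 in the first image and 1.2 in the second, so they moved 2.0 units closer together.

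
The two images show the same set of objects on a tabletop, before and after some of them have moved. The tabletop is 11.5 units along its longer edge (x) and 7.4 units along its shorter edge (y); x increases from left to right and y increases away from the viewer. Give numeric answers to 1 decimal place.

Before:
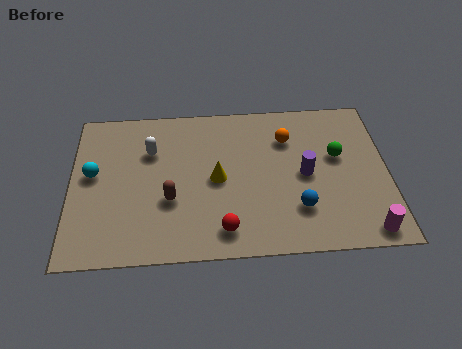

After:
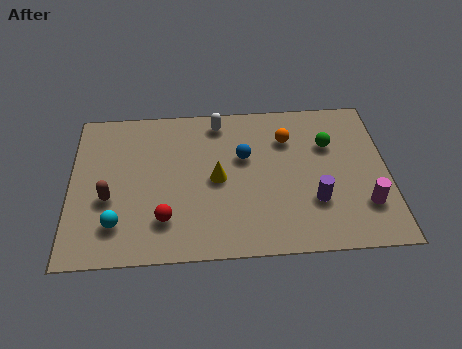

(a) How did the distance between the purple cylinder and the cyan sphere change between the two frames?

-0.6

They were about 7.7 units apart before and 7.1 after — 0.6 units closer together.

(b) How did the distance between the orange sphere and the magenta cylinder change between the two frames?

-1.0

They were about 5.3 units apart before and 4.3 after — 1.0 units closer together.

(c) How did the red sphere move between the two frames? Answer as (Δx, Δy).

(-2.1, 0.6)

From the two frames, the red sphere sits at roughly (5.5, 1.2) before and (3.4, 1.8) after.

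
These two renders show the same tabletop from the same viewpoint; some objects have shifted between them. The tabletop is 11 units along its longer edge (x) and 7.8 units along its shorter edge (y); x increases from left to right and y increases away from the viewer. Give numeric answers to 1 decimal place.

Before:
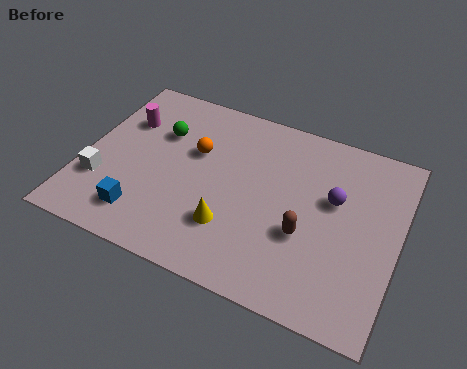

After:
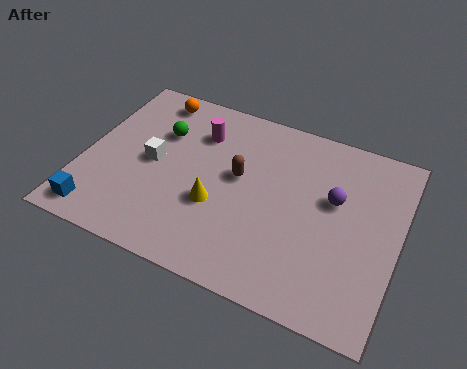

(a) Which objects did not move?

the purple sphere and the green sphere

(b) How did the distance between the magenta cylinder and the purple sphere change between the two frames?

-2.5

Before: roughly 7.5 units apart; after: 5.0. That's 2.5 units closer together.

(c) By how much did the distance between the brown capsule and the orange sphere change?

-0.4

They were about 4.6 units apart before and 4.2 after — 0.4 units closer together.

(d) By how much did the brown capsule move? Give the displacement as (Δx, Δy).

(-2.5, 1.5)

The brown capsule started near (7.9, 2.9) and ended near (5.4, 4.4).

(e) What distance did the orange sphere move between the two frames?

2.6

From (3.8, 4.9) to (2.0, 6.8), the orange sphere covered √(1.8² + 1.9²) ≈ 2.6 units.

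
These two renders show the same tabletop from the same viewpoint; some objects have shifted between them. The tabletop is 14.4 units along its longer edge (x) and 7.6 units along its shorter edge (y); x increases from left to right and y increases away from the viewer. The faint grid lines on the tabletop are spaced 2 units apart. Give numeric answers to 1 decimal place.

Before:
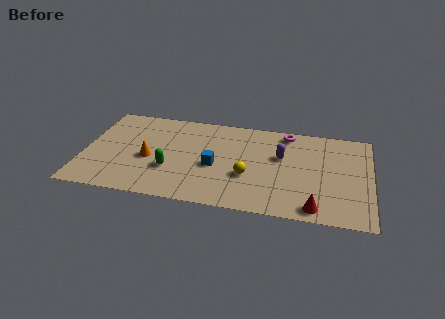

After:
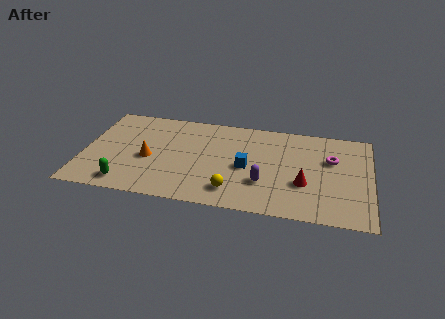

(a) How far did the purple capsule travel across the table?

2.4

The purple capsule moved from about (9.9, 4.7) to (9.1, 2.4), a distance of √(0.8² + 2.3²) ≈ 2.4.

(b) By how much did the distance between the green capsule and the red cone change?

+1.4

Before: roughly 7.5 units apart; after: 8.9. That's 1.4 units further apart.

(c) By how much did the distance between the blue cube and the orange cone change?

+1.6

They were about 3.3 units apart before and 4.9 after — 1.6 units further apart.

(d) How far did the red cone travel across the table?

1.9

The red cone was near (11.7, 0.9) before and (11.1, 2.7) after, so it travelled √(0.6² + 1.8²) ≈ 1.9 units.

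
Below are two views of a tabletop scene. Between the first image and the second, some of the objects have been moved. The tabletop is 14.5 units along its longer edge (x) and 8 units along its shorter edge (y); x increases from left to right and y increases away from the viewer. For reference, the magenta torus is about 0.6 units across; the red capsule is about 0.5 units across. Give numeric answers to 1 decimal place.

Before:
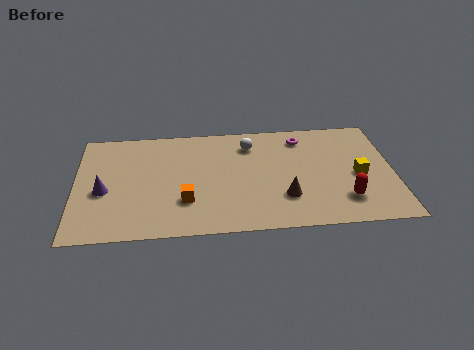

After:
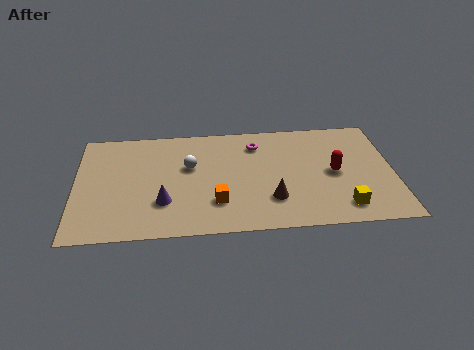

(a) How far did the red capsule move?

2.0

From (12.2, 1.9) to (11.8, 3.9), the red capsule covered √(0.4² + 2.0²) ≈ 2.0 units.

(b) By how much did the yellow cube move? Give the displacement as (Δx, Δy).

(-0.8, -2.2)

From the two frames, the yellow cube sits at roughly (12.9, 3.6) before and (12.1, 1.4) after.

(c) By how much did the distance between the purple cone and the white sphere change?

-4.5

The distance was about 7.3 in the first image and 2.8 in the second, so they moved 4.5 units closer together.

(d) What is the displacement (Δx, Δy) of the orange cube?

(1.4, -0.2)

The orange cube started near (5.0, 2.4) and ended near (6.4, 2.2).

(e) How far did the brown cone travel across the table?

0.6

The brown cone was near (9.5, 2.3) before and (8.9, 2.2) after, so it travelled √(0.6² + 0.1²) ≈ 0.6 units.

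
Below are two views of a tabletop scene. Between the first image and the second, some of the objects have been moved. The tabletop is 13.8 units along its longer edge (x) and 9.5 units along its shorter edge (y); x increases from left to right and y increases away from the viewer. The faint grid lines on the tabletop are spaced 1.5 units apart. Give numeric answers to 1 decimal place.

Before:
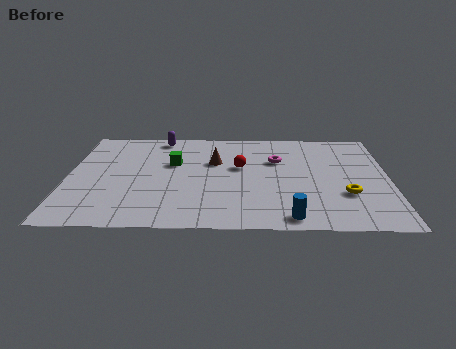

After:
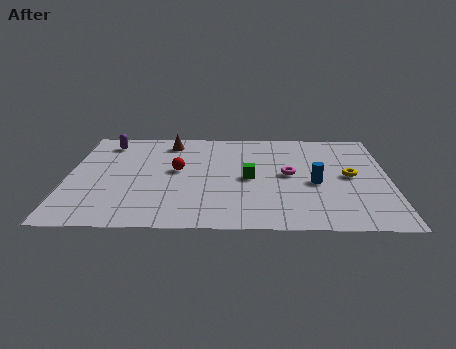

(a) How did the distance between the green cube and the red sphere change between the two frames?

+0.3

Before: roughly 2.9 units apart; after: 3.2. That's 0.3 units further apart.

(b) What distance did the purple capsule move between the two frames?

2.4

The purple capsule was near (3.9, 8.5) before and (1.6, 7.9) after, so it travelled √(2.3² + 0.6²) ≈ 2.4 units.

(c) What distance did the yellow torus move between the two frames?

1.7

The yellow torus moved from about (11.9, 3.1) to (12.1, 4.8), a distance of √(0.2² + 1.7²) ≈ 1.7.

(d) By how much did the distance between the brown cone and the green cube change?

+3.1

Before: roughly 1.8 units apart; after: 4.9. That's 3.1 units further apart.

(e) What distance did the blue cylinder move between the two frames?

3.3

The blue cylinder moved from about (9.5, 1.0) to (10.6, 4.1), a distance of √(1.1² + 3.1²) ≈ 3.3.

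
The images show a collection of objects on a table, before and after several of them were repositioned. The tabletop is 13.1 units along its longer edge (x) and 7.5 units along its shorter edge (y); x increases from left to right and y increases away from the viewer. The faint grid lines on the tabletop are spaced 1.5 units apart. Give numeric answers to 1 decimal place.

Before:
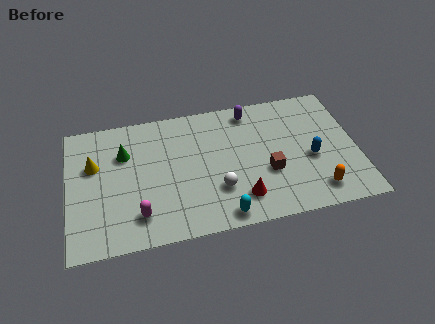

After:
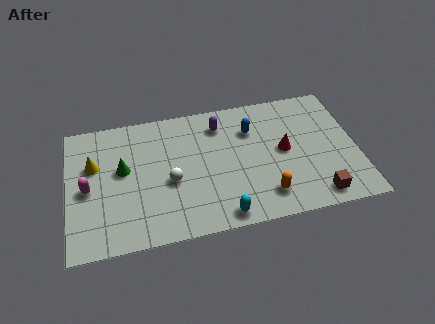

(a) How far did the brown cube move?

2.8

The brown cube was near (9.0, 2.8) before and (11.1, 1.0) after, so it travelled √(2.1² + 1.8²) ≈ 2.8 units.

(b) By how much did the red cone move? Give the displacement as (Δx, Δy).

(2.1, 2.3)

The red cone started near (7.7, 1.6) and ended near (9.8, 3.9).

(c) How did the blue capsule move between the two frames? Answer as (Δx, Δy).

(-2.6, 2.2)

The blue capsule was at about (11.0, 3.2) and moved to about (8.4, 5.4).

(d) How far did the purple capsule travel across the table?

1.5

The purple capsule was near (8.4, 6.5) before and (7.0, 6.0) after, so it travelled √(1.4² + 0.5²) ≈ 1.5 units.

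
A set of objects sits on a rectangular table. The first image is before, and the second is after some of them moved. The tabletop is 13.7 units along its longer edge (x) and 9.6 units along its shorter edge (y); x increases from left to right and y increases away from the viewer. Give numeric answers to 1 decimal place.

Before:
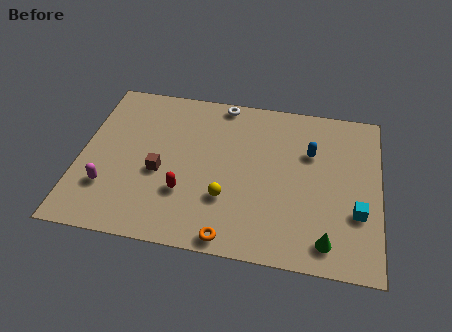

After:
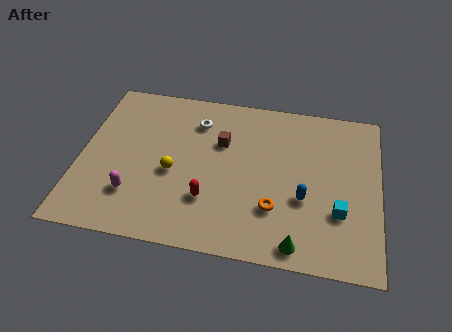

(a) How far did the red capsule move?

1.1

The red capsule was near (4.9, 3.0) before and (6.0, 2.8) after, so it travelled √(1.1² + 0.2²) ≈ 1.1 units.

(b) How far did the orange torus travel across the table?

2.8

From (7.1, 0.8) to (9.0, 2.8), the orange torus covered √(1.9² + 2.0²) ≈ 2.8 units.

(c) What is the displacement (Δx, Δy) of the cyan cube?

(-0.8, -0.1)

From the two frames, the cyan cube sits at roughly (12.7, 3.2) before and (11.9, 3.1) after.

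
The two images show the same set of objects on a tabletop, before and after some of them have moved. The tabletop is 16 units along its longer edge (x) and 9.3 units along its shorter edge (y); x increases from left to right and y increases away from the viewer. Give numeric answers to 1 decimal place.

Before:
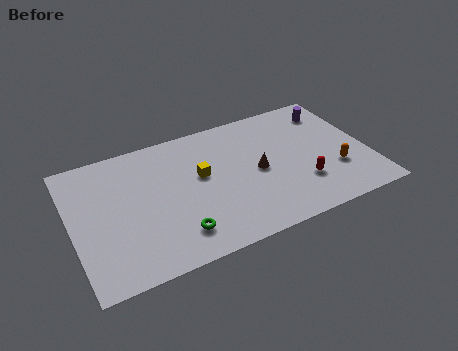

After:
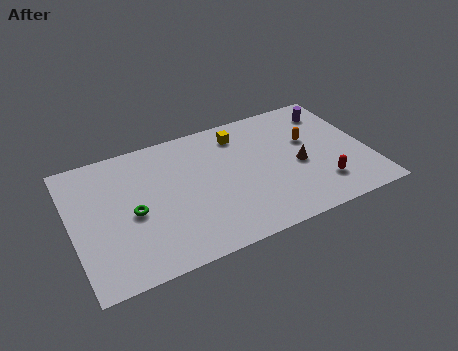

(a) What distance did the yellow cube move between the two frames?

3.3

The yellow cube was near (7.0, 5.4) before and (9.4, 7.6) after, so it travelled √(2.4² + 2.2²) ≈ 3.3 units.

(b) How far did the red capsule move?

1.1

The red capsule moved from about (12.2, 2.7) to (13.2, 2.2), a distance of √(1.0² + 0.5²) ≈ 1.1.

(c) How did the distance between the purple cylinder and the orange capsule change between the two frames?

-2.2

They were about 4.5 units apart before and 2.3 after — 2.2 units closer together.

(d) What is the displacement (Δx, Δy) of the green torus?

(-2.1, 2.3)

The green torus was at about (5.3, 1.9) and moved to about (3.2, 4.2).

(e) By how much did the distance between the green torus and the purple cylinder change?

+1.0

The distance was about 10.8 in the first image and 11.8 in the second, so they moved 1.0 units further apart.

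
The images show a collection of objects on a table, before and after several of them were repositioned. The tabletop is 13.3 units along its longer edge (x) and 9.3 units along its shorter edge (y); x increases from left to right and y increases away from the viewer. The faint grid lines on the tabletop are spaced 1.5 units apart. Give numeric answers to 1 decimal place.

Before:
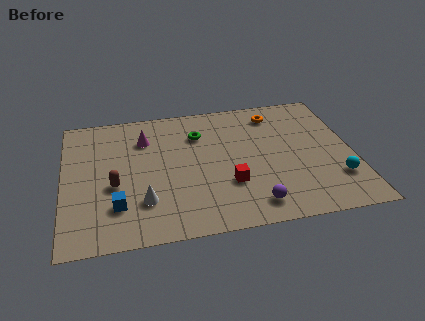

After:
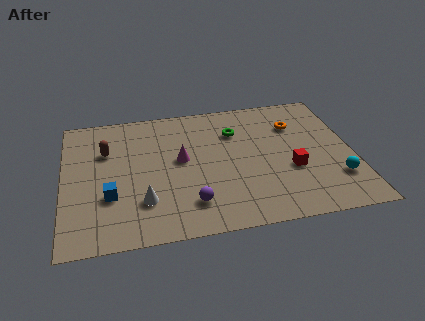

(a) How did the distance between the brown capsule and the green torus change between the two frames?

+1.0

They were about 5.0 units apart before and 6.0 after — 1.0 units further apart.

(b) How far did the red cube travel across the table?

2.9

The red cube moved from about (7.5, 3.0) to (10.4, 3.5), a distance of √(2.9² + 0.5²) ≈ 2.9.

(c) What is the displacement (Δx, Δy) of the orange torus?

(0.9, -1.0)

The orange torus started near (9.9, 7.7) and ended near (10.8, 6.7).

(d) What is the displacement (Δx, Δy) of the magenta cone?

(1.6, -1.8)

The magenta cone was at about (3.8, 6.9) and moved to about (5.4, 5.1).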